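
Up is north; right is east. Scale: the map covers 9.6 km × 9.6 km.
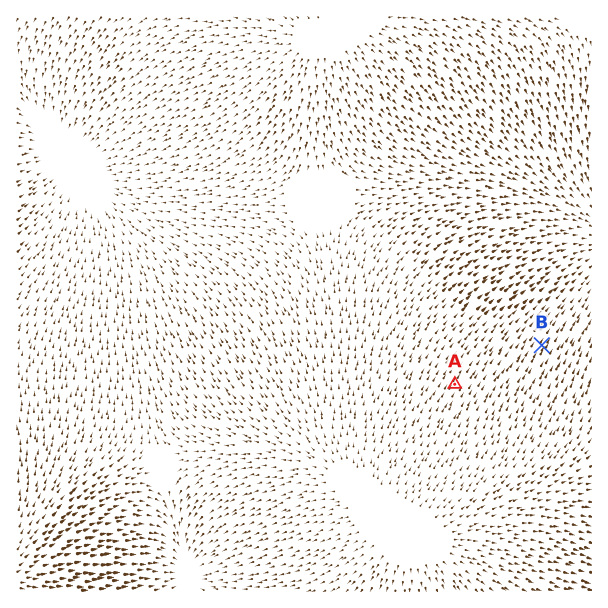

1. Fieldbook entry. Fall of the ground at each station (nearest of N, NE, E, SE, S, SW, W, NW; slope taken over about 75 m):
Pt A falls NE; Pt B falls NE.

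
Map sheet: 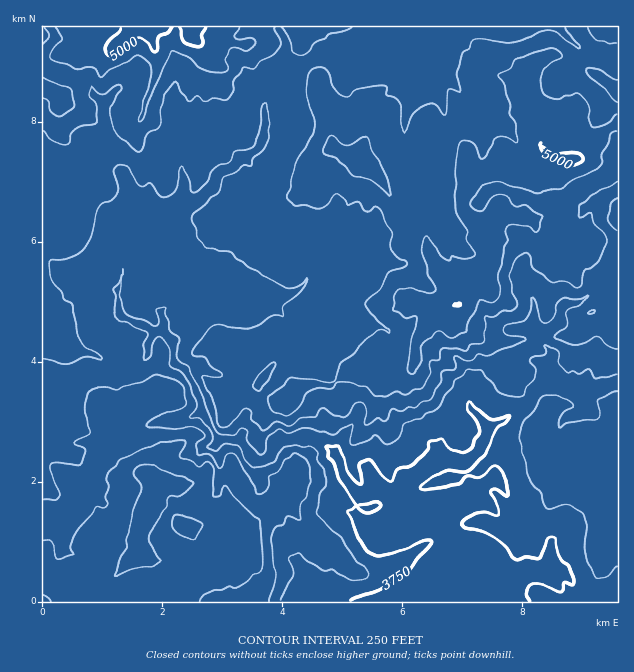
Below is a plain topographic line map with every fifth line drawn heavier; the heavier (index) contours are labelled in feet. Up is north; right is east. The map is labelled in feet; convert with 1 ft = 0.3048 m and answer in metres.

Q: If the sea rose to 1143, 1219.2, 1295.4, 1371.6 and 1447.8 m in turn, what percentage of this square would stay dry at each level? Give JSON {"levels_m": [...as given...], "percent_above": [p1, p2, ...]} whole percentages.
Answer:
{"levels_m": [1143, 1219.2, 1295.4, 1371.6, 1447.8], "percent_above": [94, 84, 65, 35, 11]}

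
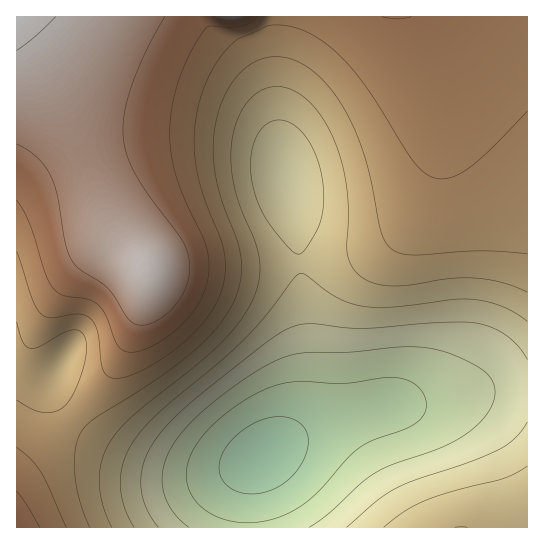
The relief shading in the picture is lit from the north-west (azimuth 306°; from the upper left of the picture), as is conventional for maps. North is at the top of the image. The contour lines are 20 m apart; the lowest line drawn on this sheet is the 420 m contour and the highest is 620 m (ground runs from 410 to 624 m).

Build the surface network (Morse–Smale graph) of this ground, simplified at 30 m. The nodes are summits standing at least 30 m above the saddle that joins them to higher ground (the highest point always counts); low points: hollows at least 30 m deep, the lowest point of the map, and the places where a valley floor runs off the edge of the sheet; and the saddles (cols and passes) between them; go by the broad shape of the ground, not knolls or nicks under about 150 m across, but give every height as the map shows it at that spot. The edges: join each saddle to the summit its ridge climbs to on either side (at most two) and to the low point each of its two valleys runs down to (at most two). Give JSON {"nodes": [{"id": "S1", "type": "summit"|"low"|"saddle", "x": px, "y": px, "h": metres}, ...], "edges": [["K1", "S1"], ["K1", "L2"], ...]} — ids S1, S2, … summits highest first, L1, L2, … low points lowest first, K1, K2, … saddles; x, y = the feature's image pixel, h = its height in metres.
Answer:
{"nodes": [
{"id": "S1", "type": "summit", "x": 18, "y": 18, "h": 624},
{"id": "S2", "type": "summit", "x": 17, "y": 527, "h": 594},
{"id": "S3", "type": "summit", "x": 462, "y": 527, "h": 520},
{"id": "L1", "type": "low", "x": 262, "y": 457, "h": 410},
{"id": "K1", "type": "saddle", "x": 73, "y": 418, "h": 543},
{"id": "K2", "type": "saddle", "x": 527, "y": 390, "h": 475}],
"edges": [["K1", "S1"], ["K1", "S2"], ["K1", "L1"], ["K2", "S1"], ["K2", "S3"], ["K2", "L1"]]}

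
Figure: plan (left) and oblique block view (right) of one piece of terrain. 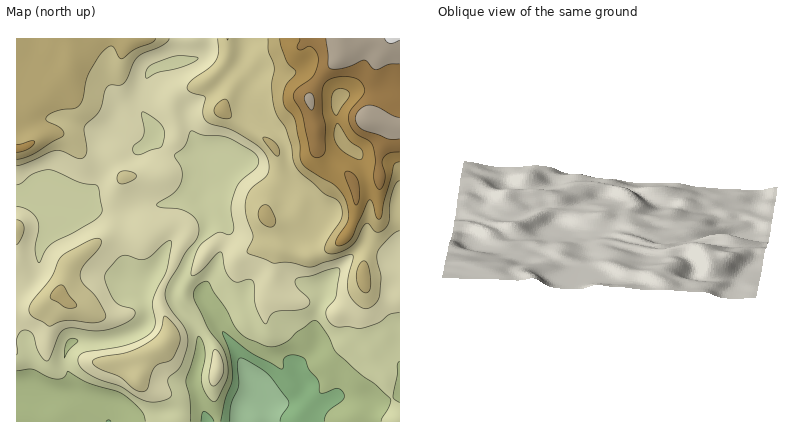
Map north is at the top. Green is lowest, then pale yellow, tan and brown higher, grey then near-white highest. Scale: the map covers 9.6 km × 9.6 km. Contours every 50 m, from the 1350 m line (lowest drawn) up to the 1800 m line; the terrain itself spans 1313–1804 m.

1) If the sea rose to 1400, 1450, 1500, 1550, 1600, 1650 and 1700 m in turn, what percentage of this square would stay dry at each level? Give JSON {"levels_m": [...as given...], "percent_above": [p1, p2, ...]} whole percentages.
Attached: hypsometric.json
{"levels_m": [1400, 1450, 1500, 1550, 1600, 1650, 1700], "percent_above": [96, 86, 64, 38, 20, 11, 6]}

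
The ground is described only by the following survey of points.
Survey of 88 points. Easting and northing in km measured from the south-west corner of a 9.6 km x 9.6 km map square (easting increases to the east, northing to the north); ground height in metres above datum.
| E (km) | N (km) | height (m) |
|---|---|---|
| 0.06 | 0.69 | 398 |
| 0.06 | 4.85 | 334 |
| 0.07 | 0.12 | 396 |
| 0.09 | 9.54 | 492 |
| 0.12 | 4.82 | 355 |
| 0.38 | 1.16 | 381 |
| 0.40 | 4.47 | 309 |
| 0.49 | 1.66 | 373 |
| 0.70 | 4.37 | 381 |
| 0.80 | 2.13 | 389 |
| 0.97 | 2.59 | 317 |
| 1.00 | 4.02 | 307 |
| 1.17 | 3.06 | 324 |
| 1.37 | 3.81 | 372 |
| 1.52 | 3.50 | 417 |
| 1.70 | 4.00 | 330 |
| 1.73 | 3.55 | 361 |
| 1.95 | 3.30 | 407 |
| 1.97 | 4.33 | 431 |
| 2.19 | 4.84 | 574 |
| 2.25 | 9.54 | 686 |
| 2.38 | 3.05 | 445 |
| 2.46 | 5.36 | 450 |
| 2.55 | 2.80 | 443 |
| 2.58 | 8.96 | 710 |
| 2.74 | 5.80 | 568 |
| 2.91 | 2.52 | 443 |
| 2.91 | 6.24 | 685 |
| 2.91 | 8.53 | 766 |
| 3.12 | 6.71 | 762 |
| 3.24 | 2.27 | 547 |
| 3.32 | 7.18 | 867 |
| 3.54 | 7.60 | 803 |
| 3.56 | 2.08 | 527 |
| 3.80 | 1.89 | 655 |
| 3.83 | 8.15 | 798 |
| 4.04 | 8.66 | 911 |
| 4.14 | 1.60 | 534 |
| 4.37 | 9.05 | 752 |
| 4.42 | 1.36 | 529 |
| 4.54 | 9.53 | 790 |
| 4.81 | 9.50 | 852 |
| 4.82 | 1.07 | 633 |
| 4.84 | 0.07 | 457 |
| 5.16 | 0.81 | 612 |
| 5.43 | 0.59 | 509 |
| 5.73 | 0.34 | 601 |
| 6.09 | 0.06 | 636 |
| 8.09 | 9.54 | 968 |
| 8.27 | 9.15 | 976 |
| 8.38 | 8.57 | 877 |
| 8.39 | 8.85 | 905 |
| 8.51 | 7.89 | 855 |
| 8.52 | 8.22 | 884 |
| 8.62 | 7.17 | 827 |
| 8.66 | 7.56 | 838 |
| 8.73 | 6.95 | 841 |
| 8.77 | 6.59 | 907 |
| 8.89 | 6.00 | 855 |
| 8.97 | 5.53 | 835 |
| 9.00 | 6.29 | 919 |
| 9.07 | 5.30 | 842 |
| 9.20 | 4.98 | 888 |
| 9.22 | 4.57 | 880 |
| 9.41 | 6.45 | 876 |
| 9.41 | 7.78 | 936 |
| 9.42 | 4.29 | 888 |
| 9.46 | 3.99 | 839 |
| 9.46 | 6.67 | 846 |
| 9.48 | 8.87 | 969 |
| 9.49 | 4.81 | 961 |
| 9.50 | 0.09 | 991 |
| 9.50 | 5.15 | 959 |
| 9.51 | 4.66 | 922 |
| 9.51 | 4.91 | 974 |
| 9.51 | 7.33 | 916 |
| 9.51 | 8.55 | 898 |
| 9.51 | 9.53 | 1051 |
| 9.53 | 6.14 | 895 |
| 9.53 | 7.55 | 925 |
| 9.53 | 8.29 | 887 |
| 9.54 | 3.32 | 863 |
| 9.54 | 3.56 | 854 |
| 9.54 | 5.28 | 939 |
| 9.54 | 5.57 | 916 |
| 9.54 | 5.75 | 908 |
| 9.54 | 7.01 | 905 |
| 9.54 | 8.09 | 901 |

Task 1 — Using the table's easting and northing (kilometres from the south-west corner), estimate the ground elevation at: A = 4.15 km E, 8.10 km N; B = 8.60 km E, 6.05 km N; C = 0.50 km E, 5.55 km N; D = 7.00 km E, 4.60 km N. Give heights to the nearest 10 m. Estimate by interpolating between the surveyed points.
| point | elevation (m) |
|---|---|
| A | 790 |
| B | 830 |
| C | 370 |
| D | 840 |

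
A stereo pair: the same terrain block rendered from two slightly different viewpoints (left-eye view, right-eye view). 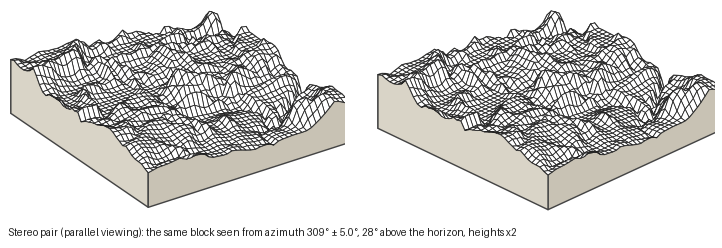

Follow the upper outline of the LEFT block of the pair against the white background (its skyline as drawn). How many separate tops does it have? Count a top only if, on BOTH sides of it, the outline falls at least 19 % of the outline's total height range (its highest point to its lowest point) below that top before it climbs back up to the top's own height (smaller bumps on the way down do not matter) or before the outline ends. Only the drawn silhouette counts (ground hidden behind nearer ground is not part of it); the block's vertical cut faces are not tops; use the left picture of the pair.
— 1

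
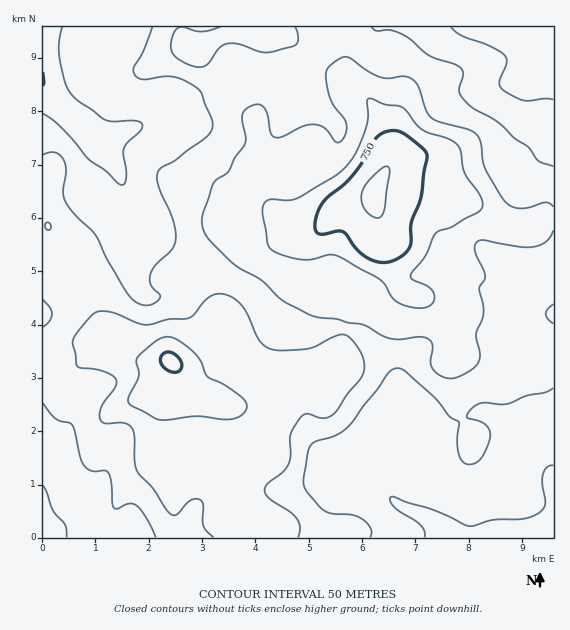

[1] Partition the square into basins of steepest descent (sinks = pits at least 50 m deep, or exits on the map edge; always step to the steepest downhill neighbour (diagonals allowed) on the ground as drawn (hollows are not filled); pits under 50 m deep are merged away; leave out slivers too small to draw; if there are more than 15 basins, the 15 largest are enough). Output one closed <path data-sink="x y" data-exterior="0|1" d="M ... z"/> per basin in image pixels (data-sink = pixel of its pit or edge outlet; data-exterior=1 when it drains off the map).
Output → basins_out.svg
<path data-sink="43 80" data-exterior="1" d="M263 26l-221 1 0 198 6 1 7 9 17 12 7 9 15 31 3 25 14 24 4 13 6 6 11 4 13 3 26-1-8 19-10 12 8 8 0 13-6 20-1 18 11 6 24 2 43-14 17 0 6 2-20-36-8-6-13-4 1-10 6-14 8-8 12-6 8 2 12 6 28-1 26 5 10 0 12-10 2-5 7-36 8-19 6-6 33-15 0-11-4-17-8-15-2-24-6-14 1-12 16-28-3-27-10-25-28-33-29-11-36-33-20 0z"/><path data-sink="444 537" data-exterior="1" d="M391 185l-14 1-4 9 0 8 6 14 2 24 8 15 4 17 0 11-33 15-6 6-8 19-5 32-4 9-12 10-10 0-26-5-28 1-12-6-8-2-12 6-11 14-4 18 13 4 8 6 15 30 15 14-11 9-8 15-3 10 2 22 15 3 17 8 4 3 0 13 272 0 1-321-9 0-21 9-8 0-12-4-21-13-35-16-43-4z"/><path data-sink="553 65" data-exterior="1" d="M553 26l-289 0-1 7 21 1 36 33 29 11 22 25 11 18 8 27 0 15-13 23 14-1 14 4 43 4 35 16 21 13 12 4 8 0 17-8 13-2z"/><path data-sink="43 537" data-exterior="1" d="M48 226l-6 1 0 310 199 1 0-22 4-5 0-28 9-19 11-9-16-10-17 0-43 14-24-2-11-6 1-18 6-20 0-13-8-8 10-12 8-19-26 1-13-3-11-4-6-6-2-10-16-27-3-25-9-22-8-13-22-17z"/>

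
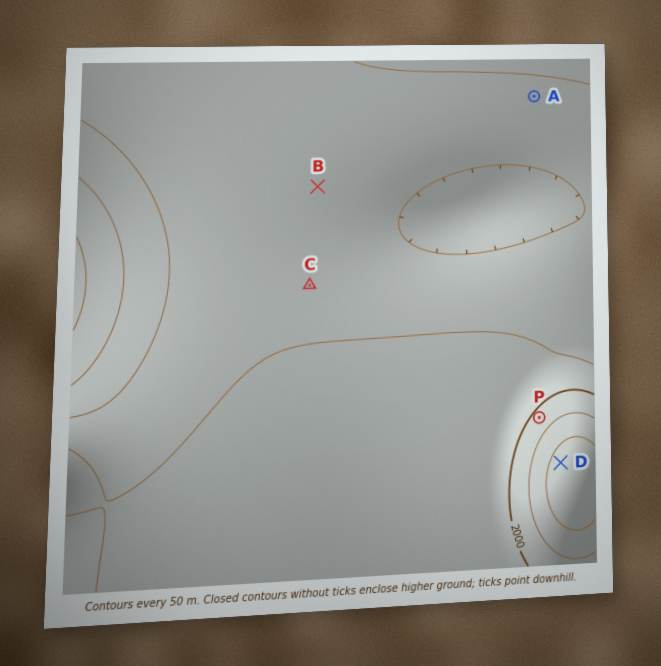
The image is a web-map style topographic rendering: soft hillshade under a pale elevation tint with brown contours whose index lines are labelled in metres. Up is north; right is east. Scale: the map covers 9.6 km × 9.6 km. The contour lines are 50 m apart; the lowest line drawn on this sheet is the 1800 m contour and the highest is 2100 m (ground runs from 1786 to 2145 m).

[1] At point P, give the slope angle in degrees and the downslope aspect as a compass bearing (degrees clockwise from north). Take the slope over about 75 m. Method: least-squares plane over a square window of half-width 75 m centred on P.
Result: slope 7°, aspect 311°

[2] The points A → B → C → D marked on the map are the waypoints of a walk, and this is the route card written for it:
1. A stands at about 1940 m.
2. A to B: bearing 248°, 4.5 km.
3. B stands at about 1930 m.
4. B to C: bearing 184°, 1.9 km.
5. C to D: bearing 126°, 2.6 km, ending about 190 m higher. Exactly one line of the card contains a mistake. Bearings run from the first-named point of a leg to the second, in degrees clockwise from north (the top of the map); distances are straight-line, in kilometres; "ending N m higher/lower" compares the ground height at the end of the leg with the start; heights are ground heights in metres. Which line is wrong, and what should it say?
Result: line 5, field distance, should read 5.8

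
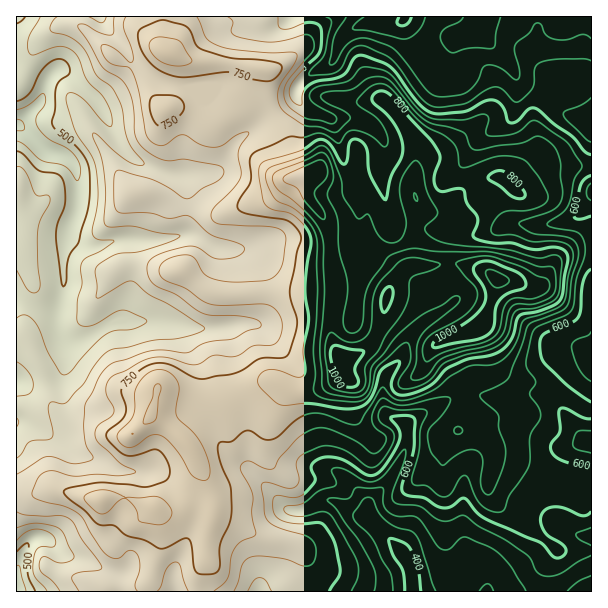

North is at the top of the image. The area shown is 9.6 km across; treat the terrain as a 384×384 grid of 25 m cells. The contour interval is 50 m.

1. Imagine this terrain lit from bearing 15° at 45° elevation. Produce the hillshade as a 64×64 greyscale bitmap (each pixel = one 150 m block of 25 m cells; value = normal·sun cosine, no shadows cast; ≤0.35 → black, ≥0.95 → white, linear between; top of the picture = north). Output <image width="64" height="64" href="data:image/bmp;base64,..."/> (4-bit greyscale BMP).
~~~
<image width="64" height="64" href="data:image/bmp;base64,Qk12CAAAAAAAAHYAAAAoAAAAQAAAAEAAAAABAAQAAAAAAAAIAAATCwAAEwsAABAAAAAAAAAAAAAAABEREQAiIiIAMzMzAERERABVVVUAZmZmAHd3dwCIiIgAmZmZAKqqqgC7u7sAzMzMAN3d3QDu7u4A////AFQ0VniaqZmIiGZ2Z4h3eIiIiIiJqqmHeIiIiId3ZneHVDV4mqqpmYiId3ZoiHd4iIiIiZmqqod4iJiId3dmZ3dVWKu7qXeIiId3d4mYd3iIiJmZqru5dniJmYd3d3ZmZ1aLy6mGVniIdneImYdmZ3iJmqq7u7lmeImYd2Z3d3d3WLy4dlVndnd2eImZh2ZniJmqu7u7l2Z4iYdmZmZ4mZlXqnZlVodVZnd4iZh3d4mqqqu8zLllVneIdlVVVoq7qkRURmVWdlVmd3iIiIiavMzLvMzMpkVWZ3dlREVom7qIQhJFVEVmd3d4eIiImave7tzMzMpjRVVmZlQzV4mpl2VUM0QyNGeIiImIiZmZq83Mzdy6l0NERFVWUzV4mZh2ZmZlQyNXeImaqpmZqZmaqGaby4d2VUMzRFZDR4mZiHd3iHZVaKuqq8y6mZmqmaqENFeGZ2RnYzRFZlRomIiIiIiZiJq83d3d3LqYiaqruVNWZVaHMlh2VVZ3ZniIiIiZmaqqvN3e7dy7qYiJq7uWVomYmYQROIh2eId3iIiIiZmqu7vNzMy6mImId4m7qXV4mqmXQhI2mIeIh3iYiJmZqru7vMy7qXVFd3dnmqmHZ4iYd1QiRUSIiIiHeImZmaq7zKq8y6l1MiRnZWirqHd3d3dlQzRWZGh3iHZniZmaqrvMqruql2Q0RVVVi7qYh3d3d2ZVVWiHeGeHdmeaqZmZmaqqqZmHd4iXVFi7uYiId3d3dmVVesuod4iIiaqpmYiJdpmImIiau7l2irupiIiId3ZmVEaK3ad5qaqqqpmYiZhkeImZiJqqmYiaqpiIiIiHZlQzRXioQliaqqqqmZmal2eZmaqZmId4mZmZmZmYiId1QyIiNFEAFXmqqqqqqqqHibuauqqYdniZmZmZmZiId3dTEAADQAABR5qpmZqqqYm7uZq6qpiImZmaqqqqmYiImYUgATRUMQA2eJiIiJmZq8yHiqqqmau6q7vMu7uqmZq7lkRYhnd2QSVnd3eImqu7u2aKqqqqvMzN7d3Lu7urvLp1RomWV5l1M0VmZ4mru7urZ5qqqqq8zN7+7bu7u7zcqGVGmYUkiHYxESJFaJq7qqp4q7qqq7zN3u7cu8u7vMuYdVnMlkRnZkEAAANWiaqqmYmrqpmrvMzd3cu8zLvMuph2fO3JdVZ4hTAAAUZ5mZmImqqoiJq7u8zLu7vLu7upiHec3bqGVoq7l1MjVnd3d3irqph3eKqqqqqYiIiZmYiId5u6mIZmiszLqXZnYzNFeLqqmYd3iIiIh2VERVZmd3d2iZmHd3d4q8y7qHUQACV5qZmZiHd3d3ZlRERERVZ3d3eJmYeIiIiJq6qoYgAAFYmIiZmIiHd3ZUREVnd3d3d3d3iZiImZiIiZmIZBAQA3mYiZmZmYd3ZUM0V5qqqpmYh3eZmZqpmYiIdlVkRXdmeZiZqZiIh3dlREV6u7u7qpmHZ5qqqrqYiIdkRomau6d4iJmpmHiZiHd3eKu7u7qqmIdnqqqqupiId2Z63e3dyGZ5maqYmruqmau8u7u6qqmYh2iqqZqrqqqqq87//+3adnmZqpqru8y7zd3cuqqZmYiIaKqpirzN3d3e////7d25iZmaqpmau7u8zduYiIiYiIdXqpmbzMzd3e7//u7u7+upmZmph2Z3d3iaqGVmZ3d3ZDeamazKq7u7q83d7u7v7LmZmZmIZURVVmZmVVVVVFQxJ6qqu6mZmZiJmau7u83cuZmImZh2VVZnd3d3ZVQyIgBJqqqqmHd4mZqph3ZVaKu4mYiJmHdmZniZiZmHdlMgAou7qqqXZ5qqu6l1RERVesiamZqXd3d3iZmZqqmYZCI3q7upqod4vLu6mHZneId5uaqqqodmiZqrqqqqqqhjNGiImpm6h4q7u6mId5qqqZiau7u6hmebzMy6qqqql1Vnd2eamrqYm6qrupiJq7uql1vMzcp1WL3cuZiJmZh2ebu6mbuaupmrqZq7qqu7uqqXbM3dyFRpzLlmZ3d3d3it3d3cy5qqqqqpmavMzLuqqqqt3bqENHvKZEVmZmZ3iszd3e7amqqpmqqqrMzMy7qqvM3adTI1nLdEVndmZniru7zM79qsupd5q7u7zN3Mu7zN3aZERFi7hVVmd2Z3eJqqq83v2825dnvN3Lqszcu83d3KdWZmesp2ZmZnd4h3iZmr3v/LzKhVre/ty6q8y83t3LZ4iHebuXdmZ3eJmYiIib3u24iYZUjf//7cuqu7zdy5lGmYeLunZmaJmZmZmYiJztp0RWZEbO//7t3Lu7vMuYd0WIeKunZmV6u6mZmZmIm9tkV4mHi+7u3d3MzMu7qHd3ZniKunVWVou7qZmZmYiJqprMy6vO7ty7zLvMy7qYeIiHeJuoVFVXmpiHiIiId3ZZze7cve/ty6qqqrvLmYiJmZh3moZUNGiGVVZnd4d3hkSd7cq97+26mamZq7qImqqqmHZ3ZVNGiFM0Z4iZmrvKdEe7qs7u3KqqmZq8qImrzLuYdlVUNIqWRGiavMzd3dy4VXqr3u7Lqqqqq8uYmrzMu5h2VENIy4Voq7vN3d3d3cuXirzu7cuqqqvMuYmqu7u7qYZURZzJZ5vMy7zLu7vMzLqIve7d3KqZmruomaqqqqqqmHZ5zad5u8zLu6qZqqzMzJeLzMzLqZiImpmZmZmqqqqZiJzch5q7vMu6qZmZm93cp2iqqrupmHeJmZmZmaqq"/>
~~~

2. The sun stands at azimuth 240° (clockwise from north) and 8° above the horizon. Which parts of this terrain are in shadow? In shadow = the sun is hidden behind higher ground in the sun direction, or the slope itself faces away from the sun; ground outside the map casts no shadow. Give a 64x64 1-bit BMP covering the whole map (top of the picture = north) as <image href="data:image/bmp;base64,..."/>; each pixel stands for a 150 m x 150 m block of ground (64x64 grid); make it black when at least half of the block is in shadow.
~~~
<image width="64" height="64" href="data:image/bmp;base64,Qk0+AgAAAAAAAD4AAAAoAAAAQAAAAEAAAAABAAEAAAAAAAACAAATCwAAEwsAAAIAAAAAAAAA////AAAAAAAAAABAAHAAAAAAgcAA8AAAAAABwA/wAAAYAAPAH/AAABgAA8Af8AAAAAABgD/wAA8AAAAGf+AAHwAAAD//wAAAAAABP/+AAAAAAIG//wAAAAAAgb53AAAAAH4BeAAABAAGfgPxmAAAAA58B+PwQAAADgAHwcBgAgEMAA8AAGAAPwAAHwAAcAADAAAeAADwAAQAADwAAfgADAAAYAAB8AAYAABAAAHAADAAAEAAAYAAIQAAYAADgAAHAADwAAPCAB8AAPgGB+MB/xgB/AwD8wH/GAH+AAzwAfg4AP8AHvAD+DgADwAecAf4OAAAAB4AD/gAAAAAHAAP8AAAAAAIAAfnAAAAAAggAw8AAAAADDAAHxgAAAAMMAH/GAAcAB4AB/8YAB4AHgAP/xgAHgAcD///GAAeABzH//8YAAAAHMH//wwAAAAdwB//AAAAADzAN/8EAAAAPIJwHw4AAAB/h2APTgAAAH+HgH9vB8AAP4+A/34PwAA/h8H//h4AAD+H4Qf8GAAAP4fwB/gwAAA/x/gP4HAAAD/H/D8AYAAB/8/+PwDgAAP/H/8/AMAAB+A//z8BgAAHgH//mwEAAAcQf/+AYAAAB/j//4AwAAAH+P//gAAAAA/x//+AABAf//P//wAAMD//+///AABwP/7///8AAOA//n///wABwB/O//g+AA=="/>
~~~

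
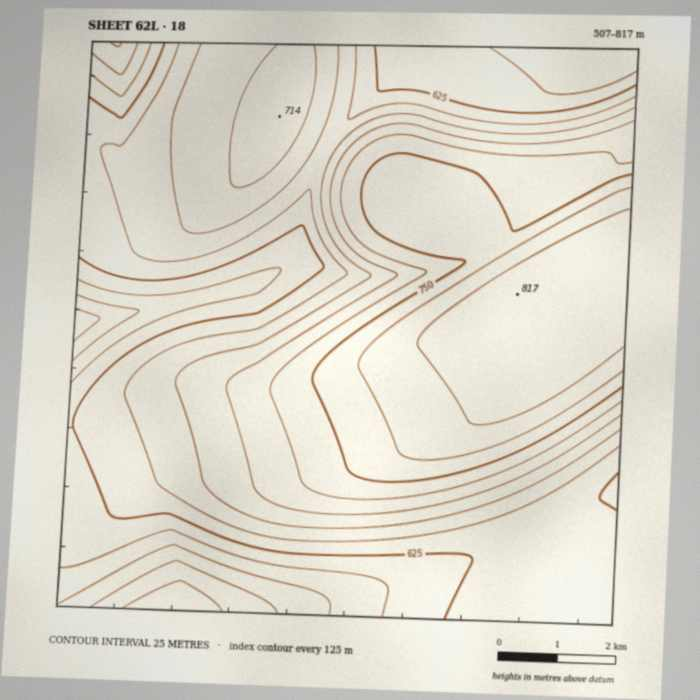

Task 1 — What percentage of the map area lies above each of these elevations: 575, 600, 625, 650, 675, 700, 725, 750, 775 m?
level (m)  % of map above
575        96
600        90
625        78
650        62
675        50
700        39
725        30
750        22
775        14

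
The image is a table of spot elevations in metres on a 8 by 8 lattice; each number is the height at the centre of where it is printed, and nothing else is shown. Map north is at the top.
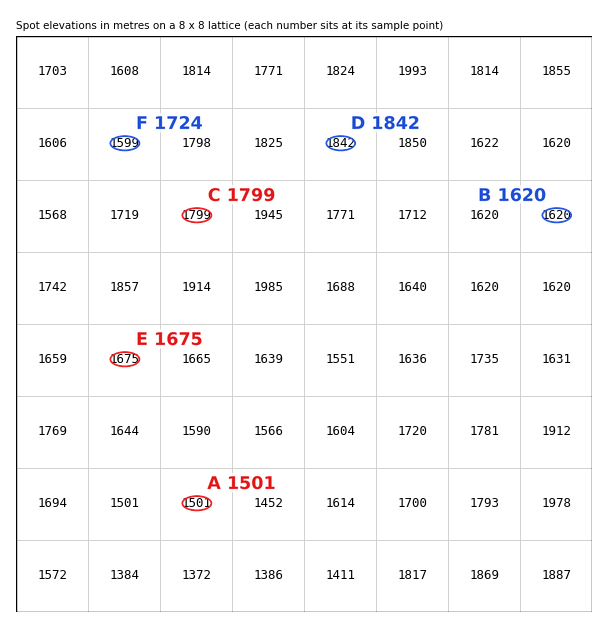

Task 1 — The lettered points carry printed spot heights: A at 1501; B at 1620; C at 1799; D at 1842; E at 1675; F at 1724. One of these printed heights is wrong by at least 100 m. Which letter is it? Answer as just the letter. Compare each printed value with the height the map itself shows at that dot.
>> F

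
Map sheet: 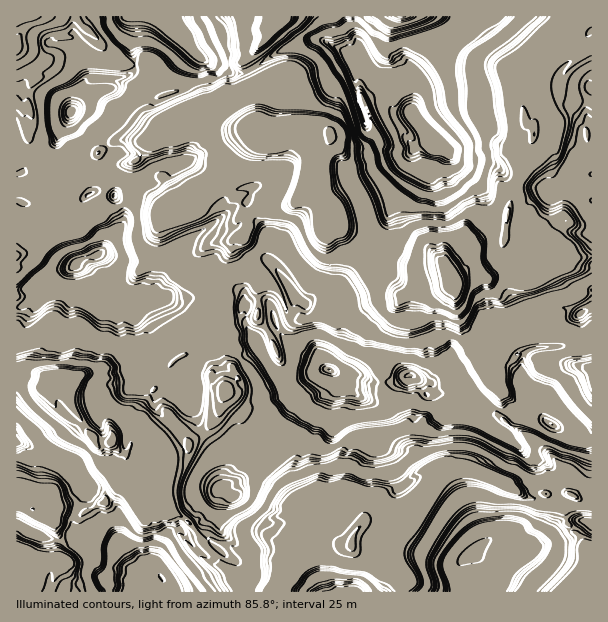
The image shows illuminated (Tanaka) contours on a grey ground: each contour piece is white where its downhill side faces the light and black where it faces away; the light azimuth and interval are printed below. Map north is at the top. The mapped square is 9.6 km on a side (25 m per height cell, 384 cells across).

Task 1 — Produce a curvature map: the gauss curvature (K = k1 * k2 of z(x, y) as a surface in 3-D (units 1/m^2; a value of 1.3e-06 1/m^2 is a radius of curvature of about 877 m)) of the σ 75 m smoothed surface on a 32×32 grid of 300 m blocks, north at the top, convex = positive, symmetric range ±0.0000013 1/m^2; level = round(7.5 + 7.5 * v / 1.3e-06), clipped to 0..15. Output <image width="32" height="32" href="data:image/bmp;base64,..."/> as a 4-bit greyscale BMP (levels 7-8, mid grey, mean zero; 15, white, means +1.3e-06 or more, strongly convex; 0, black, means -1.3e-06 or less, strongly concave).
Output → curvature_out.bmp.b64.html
<image width="32" height="32" href="data:image/bmp;base64,Qk12AgAAAAAAAHYAAAAoAAAAIAAAACAAAAABAAQAAAAAAAACAAATCwAAEwsAABAAAAAAAAAAAAAAABEREQAiIiIAMzMzAERERABVVVUAZmZmAHd3dwCIiIgAmZmZAKqqqgC7u7sAzMzMAN3d3QDu7u4A////AIh2l5iId3lmhoaP6FeImHeHyIPLqId4h0aEdk2Xd4aWiSZsC1h1eWh3p3SXmHe4qaqIZo00eKd3d3h3h3qchwloo2t4hlR2iHh3d4hVeFdIeLeieFqd5omHhoZ2qX8Il4dXh3d4amWIh3h2p1ZqI4Y3fDR4h3Z3dniYtmmZeWqmhoWfeIhHiHiIeHV2iIzlfmhztId4WHdniFeIqmVzTGh4d4SYeIl3iWiWdWZ3ZXd3T4t4p3iMp3SniE2Gh7tpaVicSHiHV3dVr3ZqZod3qjtmpXSHiHda1qiGiHind1hoZ3hnh4eHZjd4aGl6E4h3ZYqYmJeGd3ypZ3ZoZaymhz+HWHd41HekaIeYXWb0Vod4hzmHeGh3aIhnp3h4wKaIhVeO84h3d2eGdld3X3S3d4t2WnGUeHnnirxndcNcSHhqd4h7jIiYdYd4pmZndHh1xZeHhTqIhXceSHiWWogoa1Z3h3l2eHd4iIWHZqh1x4t3l3d1mIw3dpx4Z1uGdlRnZ3U4iHiMN3qCdmWJjPd6eYd2toWYh3W4d336d2iElJeIl994eIh1m3h5WXyXaoeHeGOjWnh3eHWHOCZ2SIiHd3eHeIhnU1UHiJi3d5Z3h3d4d3Z5D4n3kGt4hZt3aoh3d4qId5Z4Z26xtPwEZ2h4eHhnhnm1h3hZmXiIu4FXh4eH"/>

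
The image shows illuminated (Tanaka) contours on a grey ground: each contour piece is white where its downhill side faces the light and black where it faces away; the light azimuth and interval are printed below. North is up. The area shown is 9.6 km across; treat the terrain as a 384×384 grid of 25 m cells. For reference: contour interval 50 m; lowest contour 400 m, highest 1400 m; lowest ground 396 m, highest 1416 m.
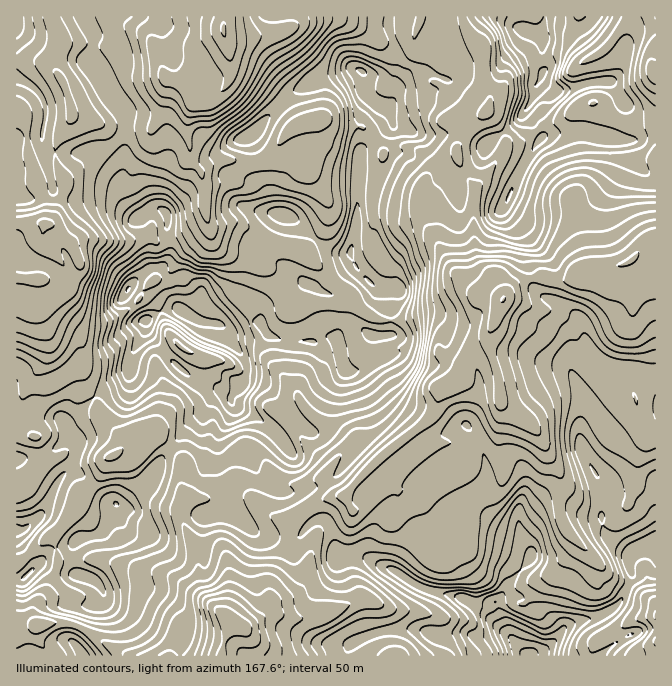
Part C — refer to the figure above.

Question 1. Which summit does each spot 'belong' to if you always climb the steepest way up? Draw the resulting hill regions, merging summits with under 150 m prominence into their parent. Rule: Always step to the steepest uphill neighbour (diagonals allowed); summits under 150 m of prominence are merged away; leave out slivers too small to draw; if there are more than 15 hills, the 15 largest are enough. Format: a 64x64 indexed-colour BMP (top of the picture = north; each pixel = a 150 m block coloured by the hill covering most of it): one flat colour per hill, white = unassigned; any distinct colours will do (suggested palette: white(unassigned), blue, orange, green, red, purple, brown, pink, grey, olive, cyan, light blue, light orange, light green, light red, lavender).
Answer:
<image width="64" height="64" href="data:image/bmp;base64,Qk12CAAAAAAAAHYAAAAoAAAAQAAAAEAAAAABAAQAAAAAAAAIAAATCwAAEwsAABAAAAAAAAAA////ALR3HwAOf/8ALKAsACgn1gC9Z5QAS1aMAMJ34wB/f38AIr28AM++FwDox64AeLv/AIrfmACWmP8A1bDFABERERERRERERERCIiIiIiIiIiIiIiIiIiIiIiIiIiIiERERERREREREREIiIiIiIiIiIiIiIiIiIiIiIiIiIiIREREUREREREREQiIiIiIiIiIiIiIiIiIiIiIiIiIiIhRERERERERERERBESIiIiIiIiIiIiIiIiIiIiIiIiIiRERERERERERERBEREiIiIiIiIiIiIiIiIiIiIiIiIiJERERERERERERBERERIiIiIiIiIiIiIiIiIiIiIiIiIkREREREREREREERERIiIiIiIiIiIiIiIiIiIiIiIiIiREREREREREREERERESIiIiIiIiIiIiIiIiIiIiIiIiJEREREREREREQRERERIiIiIiIiIiIiIiIiIiIiIiIiIkRERERERERERBERERESIiIiIiIiIiIiIiIiIiIiIiIiREREREREREREERERERIiIiIiIiIiIiIiIiIiIiIiIiJEREREREREREQREREREiIiIiIiIiIiIiIiIiIiIiIiIkREREREREREQRERERESIiIiIiIiIiIiIiIiIiIiIiIiRERERERERERBERERERIiIiIiIiIiIiIiIiIiIiIiIiJEREREREREREERERERERIiIiIiIiIiIiIiIiIiIiIiIkREREREREREQRERERERESIiIiIiIiIiIiIiIiIiIiIiRERERERERERBERERERERERIiIiIiIiIiIiIiIiIiIiJEREREREREREERERERERERESIiIiIiIiIiIiIiIiIiIkREREREREREQREREREREREREiIiIiIiIiIiIiIiIiIiREREREREREQRERERERERERERIiIiIiIiIiIiIiIiIiJERERERERERBERERERERERERESIiIiIiIiIiIiIiIiIkRERERERERBERERERERERERERESIiIiIiIiIiIiIiIiFEREREQREREREREREREREREREREiIiIiIiIiIiIiIiIUREREQRERERERERERERERERERERIiIiIiIiIiIiIiIhREREQRERERERERERERERERERERESIiIiIiIiIiIiIiFERERBERERERERERERERERERERERIiIiIiIiIiIiIiIURERBEREREREREREREREREREREREiIiIiIiIiIiIiIhREREEREREREREREREREREREREREREiIiIiIiIiIiIiEUREQRERERERERERERERERERERERERIiIiIiIiIiIiIRFERBEREREREREREREREREREREREREiIiIiIiIiIiIhEUREERERERERERERERERERERERERESIiIiIiIiIiIiERREERERERERERERERERERERERERERESIiIiIiIiIiIRFBERERERERERERERERERERERERERERIiIiIiIiIiIhERERERERERERERERERERERERERERERESIiIiIiIiIiERERERERERERERERERERERERERERERERIiIiIiIiIiIiIRERERERERERERERERERERERERERERESIiIiIiIiIiIiIRERERERERERERERERERERERERERETIiIiIiIiIiIiIhERERERERERERERERERERERERERERMyIiIiIiIiIiIiERERERERERERERERERERERERERERMzMzMzIiIiIiIiIhERERERERERERERERERERERERERMzMzMzMzMzIiIiIiEREREREREREREREREREREREREREzMzMzMzMzMyIiIiERERERERERERERERERERERERERETMzMzMzMzMzMiIiERERERERERERERERERERERERERERMzMzMzMzMzMzIiIREREREREREREREREREREREREREREzMzMzMzMzMzMiIhERERERERERERERERERERERERERETMzMzMzMzMzMyIiERERERERERERERERERERERERERERMzMzMzMzMzMzIiIhEREREREREREREREREREREREREREzMzMzMzMzMzMiIiEREREREREREREREREREREREREREzMzMzMzMzMzMyIiERERERERERERERERERERERERERETMzMzMzMzMzMzIiIRERERERERERERERERERERERERETMzMzMzMzMzMzMiIhERERERERERERERERERERERERERMzMzMzMzMzMzMyIiERERERERERERERERERERERERERETMzMzMzMzMzMzIiIhERERERERERERERERERERERERERMzMzMzMzMzMzMiIiERIiIiERERERERERERERERERERETMzMzMzMzMzMyIiIiIiIiIREREREREREREREREREREREzMzMzMzMzMzIiIiIiIiIiERIRERERERERERERERERETMzMzMzMzMzMiIiIiIiIiIRIiIRERERERERERERERERMzMzMzMzMzMyIiIiIiIiIhIiIhEREREREREREREREREzMzMzMzMzMzIiIiIiIiIiIiIiERERERERERERERERETMzMzMzMzMzMiIiIiIiIiIiIiIRERERERERERERERERMzMzMzMzMzMyIiIiIiIiIiIiIhEREREREREREREREREzMzMzMzMzMzIiIiIiIiIiIiIiEREREREREREREREREzMzMzMzMzMzMiIiIiIiIiIiIiIiIiIREREREREREREzMzMzMzMzMzMyIiIiIiIiIiIiIiIiIiERERERERERETMzMzMzMzMzMz"/>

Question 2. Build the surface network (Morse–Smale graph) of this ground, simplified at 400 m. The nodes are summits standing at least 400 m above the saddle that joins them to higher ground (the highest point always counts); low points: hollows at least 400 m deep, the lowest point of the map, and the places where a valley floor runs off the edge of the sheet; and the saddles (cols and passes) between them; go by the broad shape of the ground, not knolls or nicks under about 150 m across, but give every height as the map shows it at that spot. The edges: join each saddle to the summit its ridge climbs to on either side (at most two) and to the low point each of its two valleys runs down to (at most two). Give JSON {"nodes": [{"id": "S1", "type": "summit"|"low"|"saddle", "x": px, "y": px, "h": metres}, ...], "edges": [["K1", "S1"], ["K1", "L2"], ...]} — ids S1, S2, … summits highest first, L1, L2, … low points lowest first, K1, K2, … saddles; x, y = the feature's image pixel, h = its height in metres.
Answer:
{"nodes": [
{"id": "S1", "type": "summit", "x": 528, "y": 655, "h": 1416},
{"id": "S2", "type": "summit", "x": 182, "y": 310, "h": 1330},
{"id": "L1", "type": "low", "x": 224, "y": 28, "h": 396},
{"id": "L2", "type": "low", "x": 240, "y": 627, "h": 423},
{"id": "K1", "type": "saddle", "x": 97, "y": 398, "h": 949},
{"id": "K2", "type": "saddle", "x": 287, "y": 538, "h": 794}],
"edges": [["K1", "S2"], ["K1", "L1"], ["K1", "L2"], ["K2", "S1"], ["K2", "S2"], ["K2", "L2"]]}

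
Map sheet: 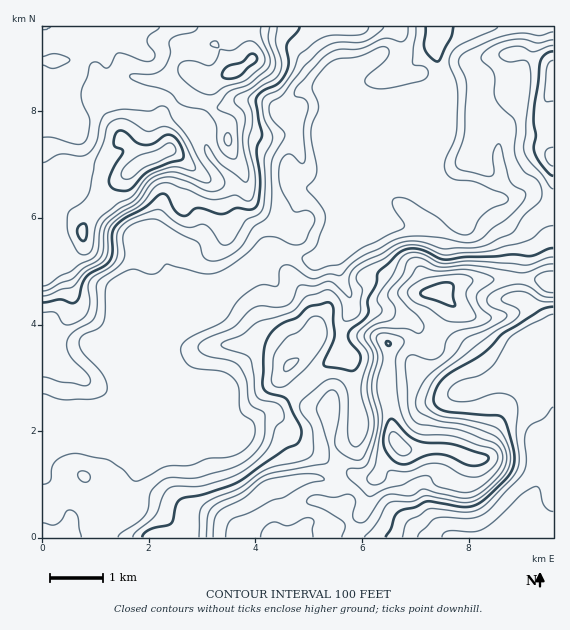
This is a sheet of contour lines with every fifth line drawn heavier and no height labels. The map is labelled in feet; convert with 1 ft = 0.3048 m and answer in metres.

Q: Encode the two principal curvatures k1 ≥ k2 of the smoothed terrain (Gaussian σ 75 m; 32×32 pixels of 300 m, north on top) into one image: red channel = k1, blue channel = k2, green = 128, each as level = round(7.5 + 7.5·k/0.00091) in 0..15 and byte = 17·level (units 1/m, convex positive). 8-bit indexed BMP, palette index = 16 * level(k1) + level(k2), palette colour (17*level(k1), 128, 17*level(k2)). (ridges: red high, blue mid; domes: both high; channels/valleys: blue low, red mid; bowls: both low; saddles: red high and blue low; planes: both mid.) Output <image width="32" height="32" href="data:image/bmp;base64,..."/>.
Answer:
<image width="32" height="32" href="data:image/bmp;base64,Qk02CAAAAAAAADYEAAAoAAAAIAAAACAAAAABAAgAAAAAAAAEAAATCwAAEwsAAAABAAAAAAAAAIAAABGAAAAigAAAM4AAAESAAABVgAAAZoAAAHeAAACIgAAAmYAAAKqAAAC7gAAAzIAAAN2AAADugAAA/4AAAACAEQARgBEAIoARADOAEQBEgBEAVYARAGaAEQB3gBEAiIARAJmAEQCqgBEAu4ARAMyAEQDdgBEA7oARAP+AEQAAgCIAEYAiACKAIgAzgCIARIAiAFWAIgBmgCIAd4AiAIiAIgCZgCIAqoAiALuAIgDMgCIA3YAiAO6AIgD/gCIAAIAzABGAMwAigDMAM4AzAESAMwBVgDMAZoAzAHeAMwCIgDMAmYAzAKqAMwC7gDMAzIAzAN2AMwDugDMA/4AzAACARAARgEQAIoBEADOARABEgEQAVYBEAGaARAB3gEQAiIBEAJmARACqgEQAu4BEAMyARADdgEQA7oBEAP+ARAAAgFUAEYBVACKAVQAzgFUARIBVAFWAVQBmgFUAd4BVAIiAVQCZgFUAqoBVALuAVQDMgFUA3YBVAO6AVQD/gFUAAIBmABGAZgAigGYAM4BmAESAZgBVgGYAZoBmAHeAZgCIgGYAmYBmAKqAZgC7gGYAzIBmAN2AZgDugGYA/4BmAACAdwARgHcAIoB3ADOAdwBEgHcAVYB3AGaAdwB3gHcAiIB3AJmAdwCqgHcAu4B3AMyAdwDdgHcA7oB3AP+AdwAAgIgAEYCIACKAiAAzgIgARICIAFWAiABmgIgAd4CIAIiAiACZgIgAqoCIALuAiADMgIgA3YCIAO6AiAD/gIgAAICZABGAmQAigJkAM4CZAESAmQBVgJkAZoCZAHeAmQCIgJkAmYCZAKqAmQC7gJkAzICZAN2AmQDugJkA/4CZAACAqgARgKoAIoCqADOAqgBEgKoAVYCqAGaAqgB3gKoAiICqAJmAqgCqgKoAu4CqAMyAqgDdgKoA7oCqAP+AqgAAgLsAEYC7ACKAuwAzgLsARIC7AFWAuwBmgLsAd4C7AIiAuwCZgLsAqoC7ALuAuwDMgLsA3YC7AO6AuwD/gLsAAIDMABGAzAAigMwAM4DMAESAzABVgMwAZoDMAHeAzACIgMwAmYDMAKqAzAC7gMwAzIDMAN2AzADugMwA/4DMAACA3QARgN0AIoDdADOA3QBEgN0AVYDdAGaA3QB3gN0AiIDdAJmA3QCqgN0Au4DdAMyA3QDdgN0A7oDdAP+A3QAAgO4AEYDuACKA7gAzgO4ARIDuAFWA7gBmgO4Ad4DuAIiA7gCZgO4AqoDuALuA7gDMgO4A3YDuAO6A7gD/gO4AAID/ABGA/wAigP8AM4D/AESA/wBVgP8AZoD/AHeA/wCIgP8AmYD/AKqA/wC7gP8AzID/AN2A/wDugP8A/4D/AJe4lpalxOnHhnPXtnaWqKe4hpeUlJV2dXRjg4SGh4eHdqeXdnZzc6WXlMj4toSVhKamhqbHdYOEc3OjooN2d4eHlpaGh4aVqLm2pbf295aVY3OFZOVzprWUt+rGgHN2h3aGqJiGlpWnp3Z2dXTo+Pj317XG+dellMbHt/i2kISHlqipp5eHdZWEdYV0dJWkhKWkpsXEw7eWdIW46uzTk4aGhoV1hoZ3hoeHhnVjdLWFY6XFUaLm+vb29/jY+6ODdneHh3eHh4d3h4eHh3Zjt4V0t7ZiYPnndKeomJfFk2R2h4d3d4eHh4eHmJiWhIOUg6fIx3Jg9LWDpIWUhLWllpZ2hoWVlneHh4eGhnWkxnO0t8nYgJP3poNhUnN1l6eWlnaXuMeVh3eHh4Z2ZWS46bSCptiQxviXpYRjdYWFhoaHp7jIloWHd4eGloZlhIa46ZSRlXGU94WU1nSDhYV1d4eXpnV0h3eHhpa3x7emlae455RzUlH1hJXKyKaGhnR3d4a0YnSGh4eHlaXH18enlpe32aDj9/z2pLeVhJWEYnN2dde4tYWHh4eHhXN0hpimt7fogoGzoZFzlbbY+PfnpHODpcmWhHeHh3d3doaWp3VUt8fHYLWUlKamyNeDkrPBksajs3NjdoaGd4aGhYaXdYXFyLOBlMbo+vnYtaSjkqP7+OezcYFzl5aGhpaEhIWGx4SEoejYpIXW1ff59/f29fqHpff65LOnlpeXuKeEdIWjcYJzk6a16fuUY5aVlZZkpYeD+dh0UnZ1hIWGyah0dae5hXWDc4OzsYCDYnKVlYWVhqT542BAYXSnpoW3pnSkp8iWhYd1c4GjpnRkhoaGmJeGppf29qahosmVhZWk55OVqKaFh3aGuKeGhoaGhnWnpod1dpbV+ZNglIPGpdfXk4WVdXaHhqeXh3WEdHNzc3PEppeFhsf5s1Fz9vej58d0craVh4eHh4eHhLaWtrWndMWmybWmlNf39/X2gLP3lHNz2ISHh4d3h4eEt9nIg5Wl+oaFU5XHtJT4+4GA+rWEpqXGc3eHh3eHh4V0x7eDlbjHhnZ0hdq4dMWzcXP4tbW0xpV0d4eHh4eYhnO3uHN0pqaHh3S0pZaGpYKGpcbIlkKVyJWGd4eHh4eHc7emhJSlt4eHlch0c3SEhoS1kaCAcqC2hIaGhYR0hYZzt6anlYPoh3eFppanx7em2Oj22ZbHlINjhqbIybe4lHOmhpaWcuiXl5aXhqd1hbi3dMj3+ufFlnRjgoOnlrejtcmWl5eS6ZeXhoWWhnWFppaWhZb6k4OnlmWVgWHVlGGmt9b5+eTXdoaGhpiHhpWVhaaXlNSElafG5+np1OmWg4SUgoCQgYA="/>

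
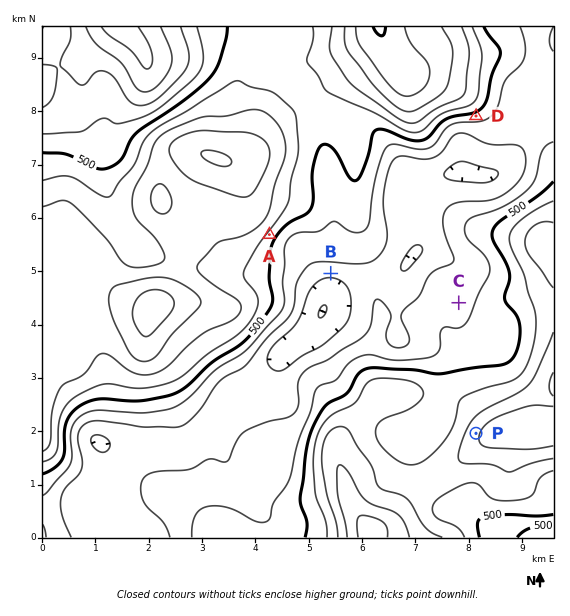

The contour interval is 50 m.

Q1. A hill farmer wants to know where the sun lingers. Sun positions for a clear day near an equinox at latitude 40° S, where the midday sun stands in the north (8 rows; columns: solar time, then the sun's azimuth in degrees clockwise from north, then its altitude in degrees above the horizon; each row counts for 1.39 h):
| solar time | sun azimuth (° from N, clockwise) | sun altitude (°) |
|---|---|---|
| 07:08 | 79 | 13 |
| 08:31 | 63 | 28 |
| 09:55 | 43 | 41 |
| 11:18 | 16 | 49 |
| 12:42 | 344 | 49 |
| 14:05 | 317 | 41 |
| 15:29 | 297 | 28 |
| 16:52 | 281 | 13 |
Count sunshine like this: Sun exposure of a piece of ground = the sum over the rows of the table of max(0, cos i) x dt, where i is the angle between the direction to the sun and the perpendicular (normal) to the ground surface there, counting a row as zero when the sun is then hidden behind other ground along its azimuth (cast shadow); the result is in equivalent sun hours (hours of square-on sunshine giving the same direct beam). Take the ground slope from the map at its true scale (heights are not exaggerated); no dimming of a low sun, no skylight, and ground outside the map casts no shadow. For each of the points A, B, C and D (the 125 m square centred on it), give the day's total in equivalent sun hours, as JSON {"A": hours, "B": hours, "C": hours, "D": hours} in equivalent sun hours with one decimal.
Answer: {"A": 4.9, "B": 4.9, "C": 5.9, "D": 4.3}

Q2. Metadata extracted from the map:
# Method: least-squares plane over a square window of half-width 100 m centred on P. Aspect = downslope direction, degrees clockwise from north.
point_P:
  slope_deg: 10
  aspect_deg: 290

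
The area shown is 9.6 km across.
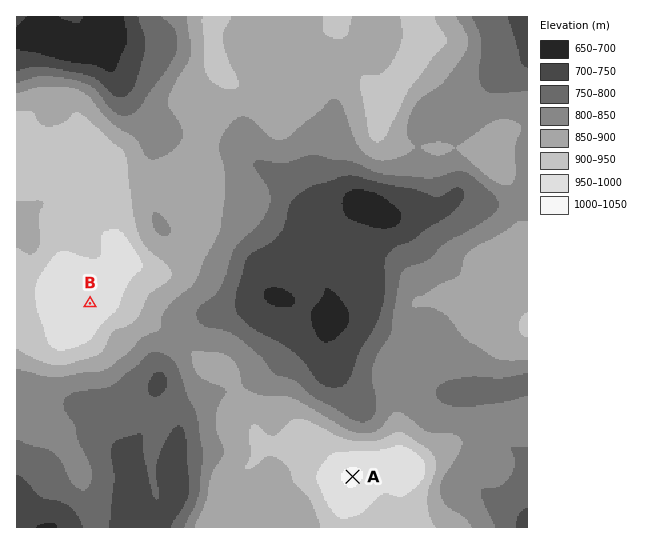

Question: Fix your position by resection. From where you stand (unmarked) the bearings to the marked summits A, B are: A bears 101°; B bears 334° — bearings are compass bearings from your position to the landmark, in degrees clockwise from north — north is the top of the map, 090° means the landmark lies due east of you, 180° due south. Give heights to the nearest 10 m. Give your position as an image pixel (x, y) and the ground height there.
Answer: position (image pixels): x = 156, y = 438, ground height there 750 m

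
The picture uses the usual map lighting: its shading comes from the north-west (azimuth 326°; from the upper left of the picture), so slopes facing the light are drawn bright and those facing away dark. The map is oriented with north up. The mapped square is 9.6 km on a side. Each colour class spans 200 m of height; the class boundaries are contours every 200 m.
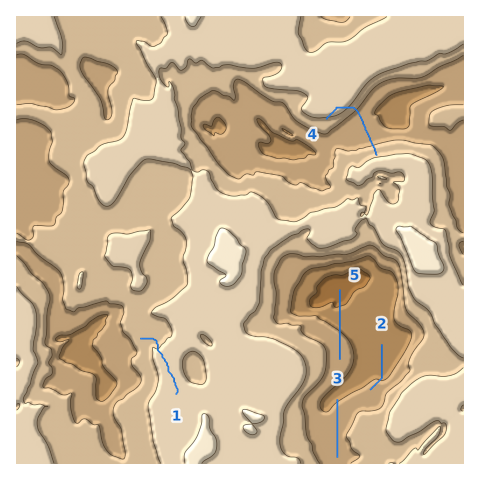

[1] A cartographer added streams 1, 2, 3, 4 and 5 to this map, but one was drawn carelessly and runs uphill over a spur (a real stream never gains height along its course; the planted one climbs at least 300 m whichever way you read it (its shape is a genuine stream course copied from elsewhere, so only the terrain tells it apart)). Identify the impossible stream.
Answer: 4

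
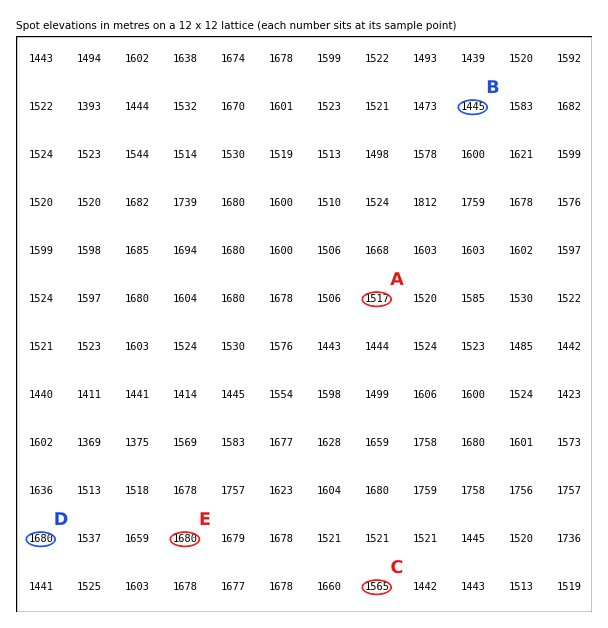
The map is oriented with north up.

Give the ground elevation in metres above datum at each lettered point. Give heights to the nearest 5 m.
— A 1515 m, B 1445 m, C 1565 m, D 1680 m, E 1680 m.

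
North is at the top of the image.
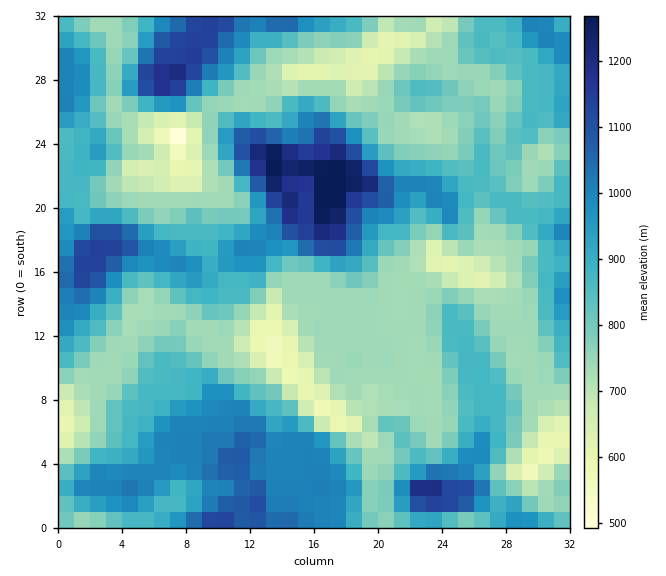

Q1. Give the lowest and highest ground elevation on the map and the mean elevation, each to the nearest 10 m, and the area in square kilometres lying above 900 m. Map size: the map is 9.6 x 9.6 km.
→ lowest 470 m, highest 1270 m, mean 860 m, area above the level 28.8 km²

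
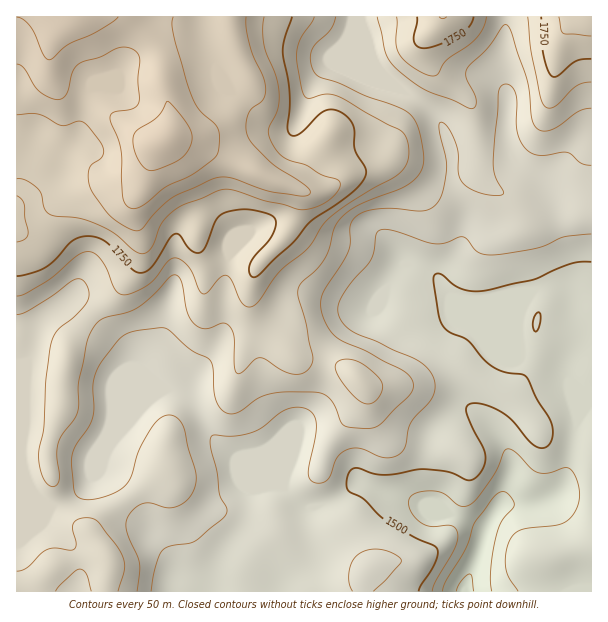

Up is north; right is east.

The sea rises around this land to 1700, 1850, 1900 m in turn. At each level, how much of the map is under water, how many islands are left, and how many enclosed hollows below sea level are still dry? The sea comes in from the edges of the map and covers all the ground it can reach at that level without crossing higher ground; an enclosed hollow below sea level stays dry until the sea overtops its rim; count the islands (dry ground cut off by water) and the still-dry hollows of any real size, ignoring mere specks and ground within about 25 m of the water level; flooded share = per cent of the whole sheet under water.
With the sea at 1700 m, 72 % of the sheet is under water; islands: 0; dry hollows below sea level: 0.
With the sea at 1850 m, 88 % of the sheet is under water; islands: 0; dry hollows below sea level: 0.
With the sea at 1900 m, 94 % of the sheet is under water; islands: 0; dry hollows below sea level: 0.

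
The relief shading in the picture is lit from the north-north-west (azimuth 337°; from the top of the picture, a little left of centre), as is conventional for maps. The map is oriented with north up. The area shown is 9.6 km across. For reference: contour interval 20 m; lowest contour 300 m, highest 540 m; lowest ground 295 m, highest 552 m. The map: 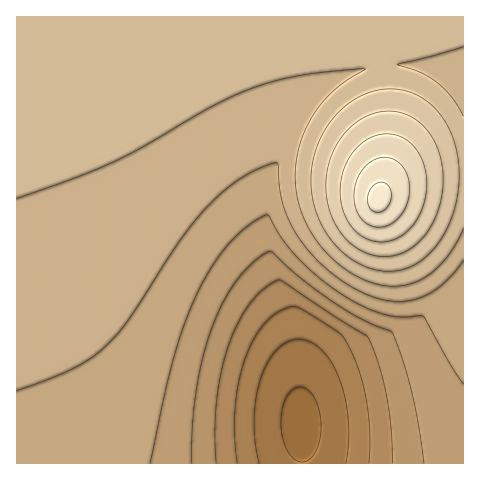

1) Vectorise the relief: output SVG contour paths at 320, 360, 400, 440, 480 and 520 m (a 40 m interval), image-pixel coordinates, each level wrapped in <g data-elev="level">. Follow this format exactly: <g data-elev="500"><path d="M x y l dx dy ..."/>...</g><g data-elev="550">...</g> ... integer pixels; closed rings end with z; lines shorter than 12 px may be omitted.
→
<g data-elev="320"><path d="M259 463l-4-21-1-22 2-21 4-20 7-16 10-13 10-8 12-3 12 3 11 8 10 13 8 16 5 20 3 21 1 22-3 21"/></g><g data-elev="360"><path d="M216 463l-1-31 2-30 4-30 7-26 10-24 13-20 14-14 14-8 87 55 3 4 10 26 8 32 4 33 1 33"/></g><g data-elev="400"><path d="M150 463l23-103 11-34 12-31 15-28 18-23 18-17 19-12 3 0 13 23 16 20 21 19 23 17 22 13 20 7 16 3 20-2 4 1 25 47 14 21"/></g><g data-elev="440"><path d="M17 198l59-21 39-16 30-15 67-40 39-17 23-8 26-6 64-6 1 0-26 17-16 15-13 19-10 23-4 23 0 23 6 24 10 21 17 22 21 16 24 11 22 3 20-4 18-11 17-19 12-23"/><path d="M463 116l-11-19-15-15-17-10-23-8 66-17"/></g><g data-elev="480"><path d="M376 256l12 0 10-1 11-5 10-8 8-10 7-12 6-14 2-14 1-16-1-14-4-12-5-12-8-10-9-9-11-5-10-3-12 0-12 3-10 5-11 8-8 10-7 11-5 13-3 14-1 14 2 14 4 13 5 12 8 10 9 8 10 6z"/></g><g data-elev="520"><path d="M374 227l10 0 11-5 8-11 6-12 0-14-3-12-7-10-9-5-11 0-10 5-9 10-5 13-1 14 3 12 7 10z"/></g>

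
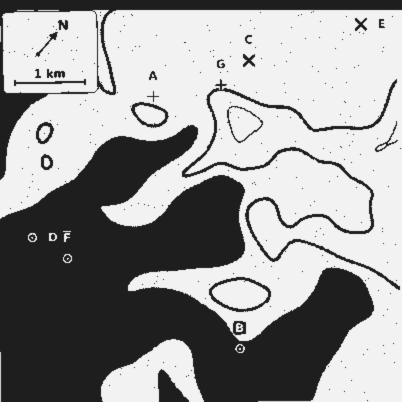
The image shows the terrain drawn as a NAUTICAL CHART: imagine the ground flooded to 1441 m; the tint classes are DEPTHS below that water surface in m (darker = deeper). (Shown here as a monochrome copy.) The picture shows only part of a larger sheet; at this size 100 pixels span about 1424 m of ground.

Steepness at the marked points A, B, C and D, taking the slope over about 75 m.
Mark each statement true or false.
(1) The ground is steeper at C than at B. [false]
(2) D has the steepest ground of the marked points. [false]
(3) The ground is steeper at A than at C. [true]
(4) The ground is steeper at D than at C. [true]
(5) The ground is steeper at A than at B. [false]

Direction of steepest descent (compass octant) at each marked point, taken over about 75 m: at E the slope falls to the SW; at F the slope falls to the S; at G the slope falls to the NW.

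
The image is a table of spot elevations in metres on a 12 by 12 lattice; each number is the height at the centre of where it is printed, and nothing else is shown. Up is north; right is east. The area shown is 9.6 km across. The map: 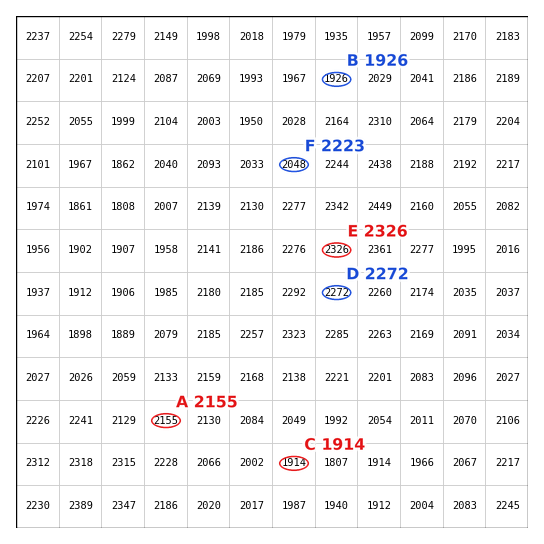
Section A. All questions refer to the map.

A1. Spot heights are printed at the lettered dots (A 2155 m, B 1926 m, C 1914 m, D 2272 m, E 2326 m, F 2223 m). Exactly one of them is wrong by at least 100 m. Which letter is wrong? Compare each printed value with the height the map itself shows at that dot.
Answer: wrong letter F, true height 2048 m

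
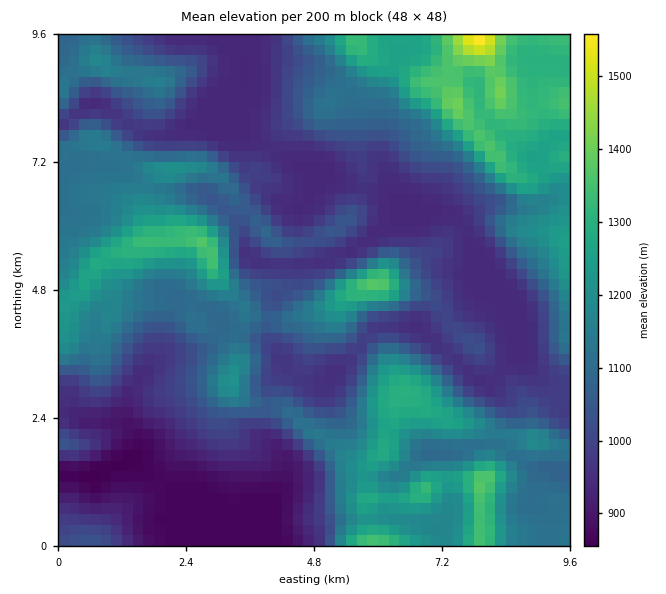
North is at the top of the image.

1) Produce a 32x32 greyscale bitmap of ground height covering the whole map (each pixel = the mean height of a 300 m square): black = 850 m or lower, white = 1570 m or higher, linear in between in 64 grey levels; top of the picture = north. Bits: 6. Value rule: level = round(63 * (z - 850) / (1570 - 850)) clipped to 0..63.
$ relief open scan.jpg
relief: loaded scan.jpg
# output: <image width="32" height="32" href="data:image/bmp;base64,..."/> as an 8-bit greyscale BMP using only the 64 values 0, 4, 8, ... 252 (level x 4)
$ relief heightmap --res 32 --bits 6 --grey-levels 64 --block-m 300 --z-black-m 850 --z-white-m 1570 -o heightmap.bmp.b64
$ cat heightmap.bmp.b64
<image width="32" height="32" href="data:image/bmp;base64,Qk02CAAAAAAAADYEAAAoAAAAIAAAACAAAAABAAgAAAAAAAAEAAATCwAAEwsAAAABAAAAAAAAAAAAAAEBAQACAgIAAwMDAAQEBAAFBQUABgYGAAcHBwAICAgACQkJAAoKCgALCwsADAwMAA0NDQAODg4ADw8PABAQEAAREREAEhISABMTEwAUFBQAFRUVABYWFgAXFxcAGBgYABkZGQAaGhoAGxsbABwcHAAdHR0AHh4eAB8fHwAgICAAISEhACIiIgAjIyMAJCQkACUlJQAmJiYAJycnACgoKAApKSkAKioqACsrKwAsLCwALS0tAC4uLgAvLy8AMDAwADExMQAyMjIAMzMzADQ0NAA1NTUANjY2ADc3NwA4ODgAOTk5ADo6OgA7OzsAPDw8AD09PQA+Pj4APz8/AEBAQABBQUEAQkJCAENDQwBEREQARUVFAEZGRgBHR0cASEhIAElJSQBKSkoAS0tLAExMTABNTU0ATk5OAE9PTwBQUFAAUVFRAFJSUgBTU1MAVFRUAFVVVQBWVlYAV1dXAFhYWABZWVkAWlpaAFtbWwBcXFwAXV1dAF5eXgBfX18AYGBgAGFhYQBiYmIAY2NjAGRkZABlZWUAZmZmAGdnZwBoaGgAaWlpAGpqagBra2sAbGxsAG1tbQBubm4Ab29vAHBwcABxcXEAcnJyAHNzcwB0dHQAdXV1AHZ2dgB3d3cAeHh4AHl5eQB6enoAe3t7AHx8fAB9fX0Afn5+AH9/fwCAgIAAgYGBAIKCggCDg4MAhISEAIWFhQCGhoYAh4eHAIiIiACJiYkAioqKAIuLiwCMjIwAjY2NAI6OjgCPj48AkJCQAJGRkQCSkpIAk5OTAJSUlACVlZUAlpaWAJeXlwCYmJgAmZmZAJqamgCbm5sAnJycAJ2dnQCenp4An5+fAKCgoAChoaEAoqKiAKOjowCkpKQApaWlAKampgCnp6cAqKioAKmpqQCqqqoAq6urAKysrACtra0Arq6uAK+vrwCwsLAAsbGxALKysgCzs7MAtLS0ALW1tQC2trYAt7e3ALi4uAC5ubkAurq6ALu7uwC8vLwAvb29AL6+vgC/v78AwMDAAMHBwQDCwsIAw8PDAMTExADFxcUAxsbGAMfHxwDIyMgAycnJAMrKygDLy8sAzMzMAM3NzQDOzs4Az8/PANDQ0ADR0dEA0tLSANPT0wDU1NQA1dXVANbW1gDX19cA2NjYANnZ2QDa2toA29vbANzc3ADd3d0A3t7eAN/f3wDg4OAA4eHhAOLi4gDj4+MA5OTkAOXl5QDm5uYA5+fnAOjo6ADp6ekA6urqAOvr6wDs7OwA7e3tAO7u7gDv7+8A8PDwAPHx8QDy8vIA8/PzAPT09AD19fUA9vb2APf39wD4+PgA+fn5APr6+gD7+/sA/Pz8AP39/QD+/v4A////ADw8PDAcDAgEBAQEBAQEDBgsZJSopJCAdHSQrIxsYGBgMCwsJBQICAQEBAQEBAQQIDBUeISAeHRwdIisiGhgXFwgHBQYFAwIBAQEBAQEBAwcNGCEkISIjIB0hKyEYFhcXBAMCAwMCAgEBAgICAgIDBgwZICMgISglICUtJBoXFxYBAQEBAQECAgIDBAQEBAQGDBkfIRwaHyEhJSsnGxYVFAgHAwEBAQMEBQcIBwcFBQkSGx4jJB0XFxcZHhwXFxYWEAwJBAICBAYICwsKCAYKExgaGyAlHxkYGRgYGBodHBgJBwYFAwQGCQsODgwLDBMYFxUXHiQjISEjIRwYFhcUDwgHBwYFCAoMDhEUFBITFREPDxUfJiYmJSIcFQ8OEA0MCQoMCQcJCw0RFh0aEhAPCwoLEh4mJycjGRALCgwNCwwNDxIOCQkLDREYHxwRDAsKCQkOGiQmIxwRCgkJCgoLDBcVFxMMCQoMEBUbHRMLCwwLCgsVHh4YEAsKDAkICAsQHhoZFhAMCw0RFBcYEQwNEREQDQ8UEg0KCw8OCggIDhYgHBsaFBAPERYWFRYSERQWGBkTCwsKCQoNDQsJCAgOFyEeGxwZFhUVFxYWGBUSFxkdIBwTEAwKDA0KCQgICQ8YIiIeHRoXFhUWGBkZEg8RFR0kJyUjGxIPCwkICAgKERoeIyIfHRkXFxsiIBUQDw4OEhwmLCsfEw0KCAgICQ8XHhwhJSQjIR4eISoeDQoKCgoKDBIcIhgPDAoICAgOFRshGh0jJigpKCcpLBsLDBAPDQsKCQsQDw0MCggICxUaHiIZGRsgJSkpKisnGA0SEw0OEBAMCAgICQoKCAoTGx4gIhgYGRsfIiIjIBkSERIMCAgLDxAKCAgICAgJDRQaHB4gGBgZGx0eHBoVEhITDgkICAgLDAoICAgICQsOEBcbHB4XGBkZGhoaGBQUFhELCgkICAgJCQgICQoLDhIaIyQhHxcXGBgYHB8fHBoUDAwKCAgICAoKCQoNDg4SGycoJSQjFxcYGBcVExQVEgsJCQkICAgKDAsLDhITFRsnLCYkJCYUGBoVDgsJCQkICAgICgoLDg8QDw8SFRcdJiwpJyYlJAsPEAwLDQwJBwcHBwgLDhIVFRQUFBUXHSktKikqKScnEQkICw8SEg0IBwcHCAoOFBgXFhYWGiAnLy4pLispKSsYDw0SFRcZEwsIBwcHCg4TFhcXGRohKiwuKyowLCkpKhcXGBoZGRkWEAoIBwcKDhEUFxshIiUqLC0rKy4qKCgoFhkcGBQSEA8OCggHCAoNEBUcJickJCUoLjEzLykoKCgVFxgUEA0KCAgIBwcICg4VGiMqJyQkJCcwOTwzKikpKg="/>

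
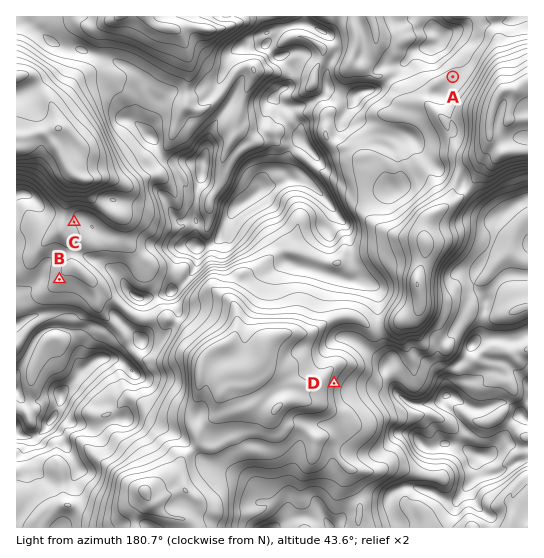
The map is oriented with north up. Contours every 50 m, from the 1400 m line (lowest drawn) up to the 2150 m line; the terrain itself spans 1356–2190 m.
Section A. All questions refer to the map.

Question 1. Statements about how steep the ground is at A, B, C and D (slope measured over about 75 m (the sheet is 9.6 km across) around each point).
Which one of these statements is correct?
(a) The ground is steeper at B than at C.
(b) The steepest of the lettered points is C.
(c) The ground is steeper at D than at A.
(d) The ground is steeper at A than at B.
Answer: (c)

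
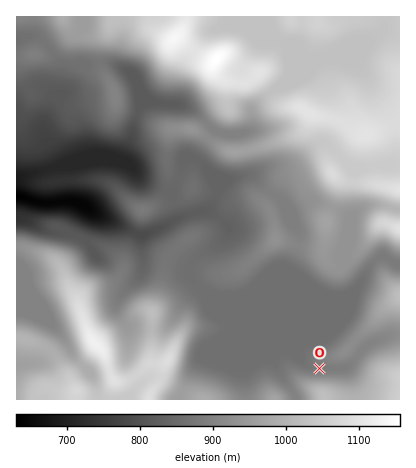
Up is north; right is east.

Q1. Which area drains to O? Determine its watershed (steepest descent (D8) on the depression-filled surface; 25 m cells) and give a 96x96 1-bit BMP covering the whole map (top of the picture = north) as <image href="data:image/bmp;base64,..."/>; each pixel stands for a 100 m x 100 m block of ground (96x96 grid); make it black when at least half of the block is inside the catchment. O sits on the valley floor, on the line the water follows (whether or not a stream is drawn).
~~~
<image width="96" height="96" href="data:image/bmp;base64,Qk2+BAAAAAAAAD4AAAAoAAAAYAAAAGAAAAABAAEAAAAAAIAEAAATCwAAEwsAAAIAAAAAAAAA////AAAAAAAAAAAAAAAAAAAH//8AAAAAAAAAAAAH//8AAAAAAAAAAAAP//8AAAAAAAAAAAAP//8AAAAAAAAAAAAP//8AAAAAAAAAAAAP//8AAAAAAAAAAAAP//8AAAAAAAAAAAAP//8AAAAAAAAAAAAH//8AAAAAAAAAAAAH//8AAAAAAAAAAAAD//8AAAAAAAAAAAAAf/8AAAAAAAAAAAAAH/8AAAAAAAAAAAAAD/8AAAAAAAAAAAAAD/8AAAAAAAAAAAAAB/8AAAAAAAAAAAAAA/8AAAAAAAAAAAAAAf8AAAAAAAAAAAAAAP8AAAAAAAAAAAAAAH8AAAAAAAAAAAAAAD8AAAAAAAAAAAAAAB8AAAAAAAAAAAAAAA8AAAAAAAAAAAAAAAcAAAAAAAAAAAAAAAMAAAAAAAAAAAAAAAEAAAAAAAAAAAAAAAAAAAAAAAAAAAAAAAAAAAAAAAAAAAAAAAAAAAAAAAAAAAAAAAAAAAAAAAAAAAAAAAAAAAAAAAAAAAAAAAAAAAAAAAAAAAAAAAAAAAAAAAAAAAAAAAAAAAAAAAAAAAAAAAAAAAAAAAAAAAAAAAAAAAAAAAAAAAAAAAAAAAAAAAAAAAAAAAAAAAAAAAAAAAAAAAAAAAAAAAAAAAAAAAAAAAAAAAAAAAAAAAAAAAAAAAAAAAAAAAAAAAAAAAAAAAAAAAAAAAAAAAAAAAAAAAAAAAAAAAAAAAAAAAAAAAAAAAAAAAAAAAAAAAAAAAAAAAAAAAAAAAAAAAAAAAAAAAAAAAAAAAAAAAAAAAAAAAAAAAAAAAAAAAAAAAAAAAAAAAAAAAAAAAAAAAAAAAAAAAAAAAAAAAAAAAAAAAAAAAAAAAAAAAAAAAAAAAAAAAAAAAAAAAAAAAAAAAAAAAAAAAAAAAAAAAAAAAAAAAAAAAAAAAAAAAAAAAAAAAAAAAAAAAAAAAAAAAAAAAAAAAAAAAAAAAAAAAAAAAAAAAAAAAAAAAAAAAAAAAAAAAAAAAAAAAAAAAAAAAAAAAAAAAAAAAAAAAAAAAAAAAAAAAAAAAAAAAAAAAAAAAAAAAAAAAAAAAAAAAAAAAAAAAAAAAAAAAAAAAAAAAAAAAAAAAAAAAAAAAAAAAAAAAAAAAAAAAAAAAAAAAAAAAAAAAAAAAAAAAAAAAAAAAAAAAAAAAAAAAAAAAAAAAAAAAAAAAAAAAAAAAAAAAAAAAAAAAAAAAAAAAAAAAAAAAAAAAAAAAAAAAAAAAAAAAAAAAAAAAAAAAAAAAAAAAAAAAAAAAAAAAAAAAAAAAAAAAAAAAAAAAAAAAAAAAAAAAAAAAAAAAAAAAAAAAAAAAAAAAAAAAAAAAAAAAAAAAAAAAAAAAAAAAAAAAAAAAAAAAAAAAAAAAAAAAAAAAAAAAAAAAAAAAAAAAAAAAAAAAAAAAAAAAAAAAAAAAAAAAAAAAAAAAAAAAAAAAAAAAAAAAAAAAAAAAAAAAAAAAAAAAAAAAAAAAAAAAAAAAAAAAAAAAAAAAAAAAAAAAAAAAAAAAAAAAAAAAAAAAAAAAA="/>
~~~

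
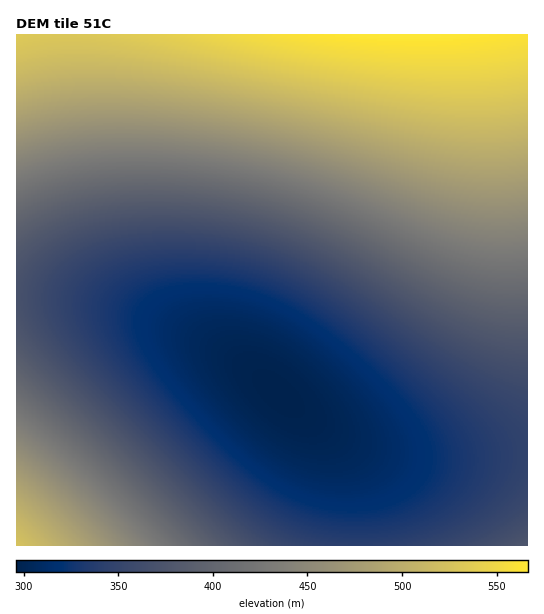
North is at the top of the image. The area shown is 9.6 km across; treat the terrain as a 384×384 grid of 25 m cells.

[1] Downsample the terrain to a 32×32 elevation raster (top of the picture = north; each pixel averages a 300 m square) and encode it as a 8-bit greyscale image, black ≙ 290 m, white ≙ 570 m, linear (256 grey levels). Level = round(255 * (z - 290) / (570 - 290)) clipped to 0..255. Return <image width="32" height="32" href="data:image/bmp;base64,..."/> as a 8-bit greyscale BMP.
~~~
<image width="32" height="32" href="data:image/bmp;base64,Qk02CAAAAAAAADYEAAAoAAAAIAAAACAAAAABAAgAAAAAAAAEAAATCwAAEwsAAAABAAAAAAAAAAAAAAEBAQACAgIAAwMDAAQEBAAFBQUABgYGAAcHBwAICAgACQkJAAoKCgALCwsADAwMAA0NDQAODg4ADw8PABAQEAAREREAEhISABMTEwAUFBQAFRUVABYWFgAXFxcAGBgYABkZGQAaGhoAGxsbABwcHAAdHR0AHh4eAB8fHwAgICAAISEhACIiIgAjIyMAJCQkACUlJQAmJiYAJycnACgoKAApKSkAKioqACsrKwAsLCwALS0tAC4uLgAvLy8AMDAwADExMQAyMjIAMzMzADQ0NAA1NTUANjY2ADc3NwA4ODgAOTk5ADo6OgA7OzsAPDw8AD09PQA+Pj4APz8/AEBAQABBQUEAQkJCAENDQwBEREQARUVFAEZGRgBHR0cASEhIAElJSQBKSkoAS0tLAExMTABNTU0ATk5OAE9PTwBQUFAAUVFRAFJSUgBTU1MAVFRUAFVVVQBWVlYAV1dXAFhYWABZWVkAWlpaAFtbWwBcXFwAXV1dAF5eXgBfX18AYGBgAGFhYQBiYmIAY2NjAGRkZABlZWUAZmZmAGdnZwBoaGgAaWlpAGpqagBra2sAbGxsAG1tbQBubm4Ab29vAHBwcABxcXEAcnJyAHNzcwB0dHQAdXV1AHZ2dgB3d3cAeHh4AHl5eQB6enoAe3t7AHx8fAB9fX0Afn5+AH9/fwCAgIAAgYGBAIKCggCDg4MAhISEAIWFhQCGhoYAh4eHAIiIiACJiYkAioqKAIuLiwCMjIwAjY2NAI6OjgCPj48AkJCQAJGRkQCSkpIAk5OTAJSUlACVlZUAlpaWAJeXlwCYmJgAmZmZAJqamgCbm5sAnJycAJ2dnQCenp4An5+fAKCgoAChoaEAoqKiAKOjowCkpKQApaWlAKampgCnp6cAqKioAKmpqQCqqqoAq6urAKysrACtra0Arq6uAK+vrwCwsLAAsbGxALKysgCzs7MAtLS0ALW1tQC2trYAt7e3ALi4uAC5ubkAurq6ALu7uwC8vLwAvb29AL6+vgC/v78AwMDAAMHBwQDCwsIAw8PDAMTExADFxcUAxsbGAMfHxwDIyMgAycnJAMrKygDLy8sAzMzMAM3NzQDOzs4Az8/PANDQ0ADR0dEA0tLSANPT0wDU1NQA1dXVANbW1gDX19cA2NjYANnZ2QDa2toA29vbANzc3ADd3d0A3t7eAN/f3wDg4OAA4eHhAOLi4gDj4+MA5OTkAOXl5QDm5uYA5+fnAOjo6ADp6ekA6urqAOvr6wDs7OwA7e3tAO7u7gDv7+8A8PDwAPHx8QDy8vIA8/PzAPT09AD19fUA9vb2APf39wD4+PgA+fn5APr6+gD7+/sA/Pz8AP39/QD+/v4A////AM/HvbOpnpOIfXJnXVNKQzw2MS4sKioqLC4wMzc7P0NIxr60qp+UiX1yZ1xSSUA4MiwoJSMiISIjJigrLzM3PEC9s6mflIl+cmdcUkg/Ni8pIx8dGxoaGx0fIiUpLTI2OrKonpOJfXJnXFJIPjUtJiAcGBYVFBUWGBseISUpLjI2ppySiH1yZ1xSSD41LSUfGRUSEBAQERMVGBsfIycrLzOakIZ8cWdcUkg+NSwlHhgTEA0MDA0OEBMXGh4iJysvMo6EenBmW1FHPjUsJB0XEg4LCgkKCw0QExcbHyMoLC8zgXhuZFtRRz41LCUeFxINCggHBwkLDREUGR0hJiouMTR2bGNZUEc+NS0lHhgSDgoHBgYHCQwPExcbICUpLTE0N2tiWE9GPjUtJh8ZEw4KCAYGBggKDhIWGyAlKS4yNjk7YFhPRj42LicgGhQQDAkHBgYICg0RFhsgJSovNDg7PkBYT0c/Ny8oIhwWEg4LCAcHCAoOERYbICYrMTY7P0JFRlBIQDgxKiQeGRQQDQsKCQoMDxIXHCEnLTM4PUJGSUxNSkM7NC0nIRwYFBEODQwNDhEUGB0jKS81O0FGS05RU1RHPzgyKyYhHBgVExERERIUFxsgJSsxNz5ESk9UV1pcXEU+NzEsJyIeGxkXFhYXGRsfIyguNDpBR01TWV1hY2VlRkA5NC8qJiMgHx4dHh8hJCgtMjg+RUtSWF1jZ2ptbm5KQz44NDAsKigmJiYnKSsuMzg9Q0lQVl1jaG1xdHZ3d1BKRD87ODUzMTAwMTI0Nzo/RElPVVxiaG5zeHx/gIGAV1JNSERBPz08Ozw9PkFER0xRVlxiaG50eX6DhomKi4phW1dTT0xKSUhISUpMTlFVWV5kaW91eoCFio6Rk5WVlGtmYl5bWVdWVlZXWFpdYGRobXJ3fIKHjJGVmZyen5+ed3Jua2hmZWRkZGZnaWxvc3d7gIWKj5SYnaCkpqipqaiEf3t4dnRzc3N0dXd5e3+ChoqPk5icoaWorK+xsrOzsZCMiYaEg4KCgoOEhoiLjpKVmZ2hpamtsbS3ubu8vby7nZmWlJKRkZGRkpSWmJueoaSoq6+ztrq9v8LExcbGxsWqpqOhoJ+fn6Cio6Woqq2ws7a5vcDDxsjKzM7P0NDPzrazsK+ura2ur7CytLa5vL7BxMfKzM/R09XW2NjZ2NjWwb68u7q6uru9vsDCxMfKzM/R1NbY2tze3+Dh4eHh4N/LycfGxsbHyMnLzc/S1NbZ293g4uPl5ufo6enp6eno59TS0dDQ0dLT1dfZ293g4uXn6ers7e/w8PHx8fHx8O/u29nZ2Nna29ze4ePl6Ort7/Hz9PX29/j4+fn4+Pf39vU="/>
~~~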